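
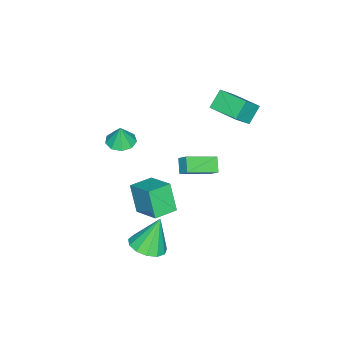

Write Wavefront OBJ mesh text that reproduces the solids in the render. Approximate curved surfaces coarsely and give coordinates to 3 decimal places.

v 1.591 -0.679 3.231
v 2.125 -1.314 3.192
v 1.749 -0.621 4.429
v 2.403 -0.822 3.131
v 2.301 -0.264 3.117
v 1.867 0.1 3.157
v 1.304 0.099 3.23
v 0.875 -0.266 3.305
v 0.782 -0.825 3.344
v 1.067 -1.315 3.331
v 1.598 -1.508 3.271
v -4.241 1.708 -2.304
v -4.011 2.275 -1.728
v -3.567 2.104 -2.96
v -3.338 2.67 -2.384
v -2.862 0.47 -1.636
v -2.633 1.036 -1.06
v -2.189 0.865 -2.292
v -1.959 1.432 -1.716
v -4.446 2.991 3.661
v -3.485 2.62 4.682
v -3.902 4.745 3.789
v -2.942 4.373 4.809
v -3.578 2.787 2.771
v -2.618 2.415 3.791
v -3.035 4.54 2.898
v -2.074 4.169 3.919
v -0.374 0.448 -3.534
v -0.839 -0.173 -1.888
v 0.406 1.964 -2.742
v -0.06 1.343 -1.096
v 0.84 -0.223 -3.444
v 0.374 -0.844 -1.798
v 1.619 1.293 -2.652
v 1.154 0.672 -1.006
v 3.013 1.517 -3.665
v 4.019 1.367 -3.3
v 2.367 1.963 -1.695
v 3.976 1.956 -3.448
v 3.627 2.405 -3.664
v 3.084 2.573 -3.881
v 2.518 2.405 -4.028
v 2.109 1.955 -4.061
v 1.988 1.366 -3.967
v 2.192 0.825 -3.778
v 2.656 0.504 -3.552
v 3.235 0.504 -3.362
v 3.743 0.826 -3.268
f 2 1 4
f 2 4 3
f 4 1 5
f 4 5 3
f 5 1 6
f 5 6 3
f 6 1 7
f 6 7 3
f 7 1 8
f 7 8 3
f 8 1 9
f 8 9 3
f 9 1 10
f 9 10 3
f 10 1 11
f 10 11 3
f 11 1 2
f 11 2 3
f 13 15 12
f 16 13 12
f 12 15 14
f 14 16 12
f 13 19 15
f 17 13 16
f 17 19 13
f 15 19 14
f 18 16 14
f 14 19 18
f 18 17 16
f 19 17 18
f 21 23 20
f 24 21 20
f 20 23 22
f 22 24 20
f 21 27 23
f 25 21 24
f 25 27 21
f 23 27 22
f 26 24 22
f 22 27 26
f 26 25 24
f 27 25 26
f 29 31 28
f 32 29 28
f 28 31 30
f 30 32 28
f 29 35 31
f 33 29 32
f 33 35 29
f 31 35 30
f 34 32 30
f 30 35 34
f 34 33 32
f 35 33 34
f 37 36 39
f 37 39 38
f 39 36 40
f 39 40 38
f 40 36 41
f 40 41 38
f 41 36 42
f 41 42 38
f 42 36 43
f 42 43 38
f 43 36 44
f 43 44 38
f 44 36 45
f 44 45 38
f 45 36 46
f 45 46 38
f 46 36 47
f 46 47 38
f 47 36 48
f 47 48 38
f 48 36 37
f 48 37 38



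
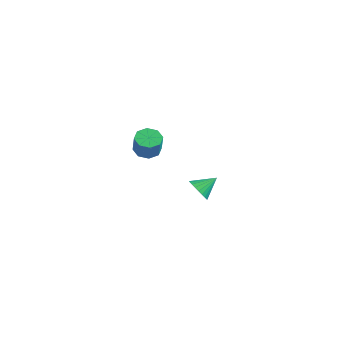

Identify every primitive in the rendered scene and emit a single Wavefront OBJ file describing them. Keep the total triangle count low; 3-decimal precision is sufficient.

v 1.567 2.689 -3.988
v 1.972 2.18 -3.489
v 2.093 3.771 -3.312
v 2.186 2.222 -3.723
v 2.306 2.335 -3.997
v 2.313 2.502 -4.27
v 2.207 2.697 -4.5
v 2.003 2.891 -4.652
v 1.733 3.055 -4.703
v 1.437 3.162 -4.645
v 1.161 3.198 -4.487
v 0.947 3.156 -4.253
v 0.827 3.043 -3.978
v 0.82 2.876 -3.706
v 0.926 2.681 -3.476
v 1.13 2.487 -3.324
v 1.401 2.323 -3.273
v 1.696 2.216 -3.331
v 1.894 -2.393 3.197
v 2.656 -2.383 3.031
v 2.908 -2.577 4.178
v 2.146 -2.587 4.343
v 2.445 -1.842 3.168
v 2.697 -2.036 4.315
v 1.911 -1.624 3.323
v 2.163 -1.817 4.469
v 1.367 -1.856 3.403
v 1.619 -2.05 4.55
v 1.132 -2.403 3.362
v 1.384 -2.597 4.509
v 1.343 -2.944 3.225
v 1.595 -3.138 4.372
v 1.877 -3.163 3.071
v 2.129 -3.356 4.217
v 2.421 -2.93 2.99
v 2.673 -3.124 4.137
f 2 1 4
f 2 4 3
f 4 1 5
f 4 5 3
f 5 1 6
f 5 6 3
f 6 1 7
f 6 7 3
f 7 1 8
f 7 8 3
f 8 1 9
f 8 9 3
f 9 1 10
f 9 10 3
f 10 1 11
f 10 11 3
f 11 1 12
f 11 12 3
f 12 1 13
f 12 13 3
f 13 1 14
f 13 14 3
f 14 1 15
f 14 15 3
f 15 1 16
f 15 16 3
f 16 1 17
f 16 17 3
f 17 1 18
f 17 18 3
f 18 1 2
f 18 2 3
f 20 19 23
f 20 23 21
f 21 23 24
f 21 24 22
f 23 19 25
f 23 25 24
f 24 25 26
f 24 26 22
f 25 19 27
f 25 27 26
f 26 27 28
f 26 28 22
f 27 19 29
f 27 29 28
f 28 29 30
f 28 30 22
f 29 19 31
f 29 31 30
f 30 31 32
f 30 32 22
f 31 19 33
f 31 33 32
f 32 33 34
f 32 34 22
f 33 19 35
f 33 35 34
f 34 35 36
f 34 36 22
f 35 19 20
f 35 20 36
f 36 20 21
f 36 21 22



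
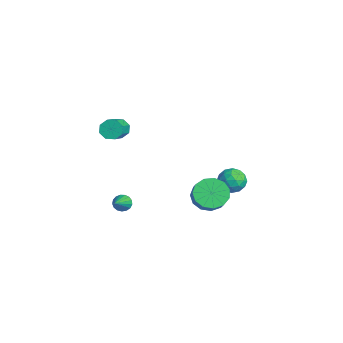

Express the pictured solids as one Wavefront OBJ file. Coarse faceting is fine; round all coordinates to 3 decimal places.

v 1.882 -3.543 -0.08
v 2.167 -3.669 -0.533
v 3.138 -4.377 0.94
v 2.264 -3.435 -0.461
v 2.273 -3.226 -0.302
v 2.193 -3.089 -0.091
v 2.042 -3.057 0.122
v 1.854 -3.135 0.288
v 1.672 -3.308 0.371
v 1.539 -3.534 0.35
v 1.485 -3.762 0.23
v 1.521 -3.94 0.04
v 1.64 -4.027 -0.178
v 1.815 -4.003 -0.374
v 2.005 -3.874 -0.502
v -2.85 -2.183 2.647
v -2.433 -2.099 2.103
v -0.833 -3.014 3.19
v -1.25 -3.097 3.733
v -2.421 -1.686 2.433
v -0.821 -2.601 3.519
v -2.66 -1.564 2.887
v -1.06 -2.479 3.974
v -3.011 -1.805 3.201
v -1.41 -2.719 4.288
v -3.267 -2.266 3.19
v -1.667 -3.181 4.277
v -3.279 -2.679 2.861
v -1.679 -3.594 3.947
v -3.04 -2.801 2.406
v -1.44 -3.716 3.493
v -2.69 -2.561 2.092
v -1.089 -3.475 3.179
v -0.036 2.151 -2.147
v 0.67 2.023 -2.914
v 1.583 1.821 -2.039
v 0.876 1.949 -1.273
v 0.67 2.6 -2.781
v 1.583 2.398 -1.906
v 0.446 3.034 -2.447
v 1.359 2.832 -1.573
v 0.069 3.187 -2.018
v 0.982 2.986 -1.144
v -0.342 3.012 -1.63
v 0.571 2.811 -0.756
v -0.655 2.563 -1.406
v 0.257 2.362 -0.532
v -0.773 1.983 -1.418
v 0.14 1.782 -0.543
v -0.656 1.457 -1.661
v 0.256 1.255 -0.786
v -0.343 1.15 -2.058
v 0.57 0.949 -1.183
v 0.068 1.162 -2.484
v 0.98 0.96 -1.609
v 0.446 1.487 -2.803
v 1.358 1.285 -1.928
v -1.646 4.734 -2.119
v -0.832 4.646 -2.503
v -1.568 3.354 -1.637
v -0.754 3.266 -2.021
v -0.86 3.807 -1.304
v -0.908 4.659 -1.602
v -1.492 3.341 -2.538
v -1.54 4.193 -2.836
v -0.737 3.784 -2.762
v -0.346 4.073 -1.999
v -2.054 3.927 -2.141
v -1.663 4.216 -1.378
v -1.245 4.811 -2.353
v -1.155 3.189 -1.787
v -1.217 3.507 -1.365
v -0.738 3.455 -1.591
v -1.29 4.819 -1.824
v -0.812 4.767 -2.049
v -0.828 4.274 -1.344
v -1.588 3.233 -2.091
v -1.11 3.181 -2.316
v -1.662 4.545 -2.549
v -1.183 4.493 -2.775
v -1.572 3.726 -2.796
v -0.711 4.253 -2.731
v -0.666 3.442 -2.448
v -1.099 3.486 -2.752
v -1.127 3.987 -2.927
v -0.482 4.422 -2.282
v -0.436 3.611 -1.999
v -0.498 3.929 -1.578
v -0.526 4.43 -1.753
v -0.426 3.916 -2.435
v -1.964 4.389 -2.141
v -1.918 3.578 -1.858
v -1.874 3.57 -2.387
v -1.902 4.071 -2.562
v -1.734 4.558 -1.692
v -1.689 3.747 -1.409
v -1.273 4.013 -1.213
v -1.301 4.514 -1.388
v -1.974 4.084 -1.705
f 2 1 4
f 2 4 3
f 4 1 5
f 4 5 3
f 5 1 6
f 5 6 3
f 6 1 7
f 6 7 3
f 7 1 8
f 7 8 3
f 8 1 9
f 8 9 3
f 9 1 10
f 9 10 3
f 10 1 11
f 10 11 3
f 11 1 12
f 11 12 3
f 12 1 13
f 12 13 3
f 13 1 14
f 13 14 3
f 14 1 15
f 14 15 3
f 15 1 2
f 15 2 3
f 17 16 20
f 17 20 18
f 18 20 21
f 18 21 19
f 20 16 22
f 20 22 21
f 21 22 23
f 21 23 19
f 22 16 24
f 22 24 23
f 23 24 25
f 23 25 19
f 24 16 26
f 24 26 25
f 25 26 27
f 25 27 19
f 26 16 28
f 26 28 27
f 27 28 29
f 27 29 19
f 28 16 30
f 28 30 29
f 29 30 31
f 29 31 19
f 30 16 32
f 30 32 31
f 31 32 33
f 31 33 19
f 32 16 17
f 32 17 33
f 33 17 18
f 33 18 19
f 35 34 38
f 35 38 36
f 36 38 39
f 36 39 37
f 38 34 40
f 38 40 39
f 39 40 41
f 39 41 37
f 40 34 42
f 40 42 41
f 41 42 43
f 41 43 37
f 42 34 44
f 42 44 43
f 43 44 45
f 43 45 37
f 44 34 46
f 44 46 45
f 45 46 47
f 45 47 37
f 46 34 48
f 46 48 47
f 47 48 49
f 47 49 37
f 48 34 50
f 48 50 49
f 49 50 51
f 49 51 37
f 50 34 52
f 50 52 51
f 51 52 53
f 51 53 37
f 52 34 54
f 52 54 53
f 53 54 55
f 53 55 37
f 54 34 56
f 54 56 55
f 55 56 57
f 55 57 37
f 56 34 35
f 56 35 57
f 57 35 36
f 57 36 37
f 58 95 74
f 95 69 98
f 74 98 63
f 95 98 74
f 58 74 70
f 74 63 75
f 70 75 59
f 74 75 70
f 58 70 79
f 70 59 80
f 79 80 65
f 70 80 79
f 58 79 91
f 79 65 94
f 91 94 68
f 79 94 91
f 58 91 95
f 91 68 99
f 95 99 69
f 91 99 95
f 59 75 86
f 75 63 89
f 86 89 67
f 75 89 86
f 63 98 76
f 98 69 97
f 76 97 62
f 98 97 76
f 69 99 96
f 99 68 92
f 96 92 60
f 99 92 96
f 68 94 93
f 94 65 81
f 93 81 64
f 94 81 93
f 65 80 85
f 80 59 82
f 85 82 66
f 80 82 85
f 61 87 73
f 87 67 88
f 73 88 62
f 87 88 73
f 61 73 71
f 73 62 72
f 71 72 60
f 73 72 71
f 61 71 78
f 71 60 77
f 78 77 64
f 71 77 78
f 61 78 83
f 78 64 84
f 83 84 66
f 78 84 83
f 61 83 87
f 83 66 90
f 87 90 67
f 83 90 87
f 62 88 76
f 88 67 89
f 76 89 63
f 88 89 76
f 60 72 96
f 72 62 97
f 96 97 69
f 72 97 96
f 64 77 93
f 77 60 92
f 93 92 68
f 77 92 93
f 66 84 85
f 84 64 81
f 85 81 65
f 84 81 85
f 67 90 86
f 90 66 82
f 86 82 59
f 90 82 86



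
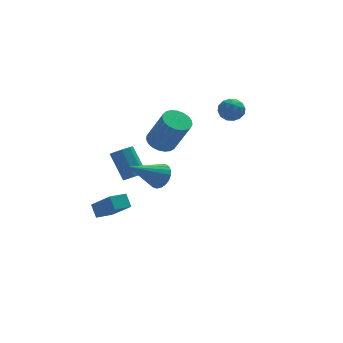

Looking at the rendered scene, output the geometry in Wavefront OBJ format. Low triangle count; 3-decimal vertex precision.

v 2.97 1.33 1.503
v 3.361 1.866 1.821
v 3.979 0.774 1.199
v 4.37 1.31 1.517
v 3.972 0.849 1.931
v 3.349 1.193 2.119
v 3.991 1.447 0.901
v 3.368 1.791 1.089
v 3.993 1.938 1.45
v 3.98 1.569 2.086
v 3.36 1.071 0.934
v 3.347 0.702 1.57
v 3.077 1.647 1.689
v 4.263 0.993 1.331
v 4.029 0.722 1.574
v 4.259 1.037 1.762
v 3.07 1.251 1.863
v 3.3 1.566 2.051
v 3.659 0.968 2.115
v 4.04 1.074 0.969
v 4.27 1.389 1.157
v 3.081 1.603 1.258
v 3.311 1.918 1.446
v 3.681 1.672 0.905
v 3.678 2.004 1.658
v 4.271 1.678 1.479
v 4.049 1.758 1.117
v 3.682 1.96 1.227
v 3.671 1.787 2.032
v 4.264 1.46 1.853
v 4.03 1.189 2.096
v 3.664 1.391 2.206
v 4.042 1.83 1.813
v 3.076 1.18 1.167
v 3.669 0.853 0.988
v 3.676 1.249 0.814
v 3.31 1.451 0.924
v 3.069 0.962 1.541
v 3.662 0.636 1.362
v 3.658 0.68 1.793
v 3.291 0.882 1.903
v 3.298 0.81 1.207
v -0.213 -0.244 0.614
v 0.519 -0.058 0.417
v 1.184 -0.75 2.228
v 0.453 -0.936 2.426
v 0.416 0.215 0.559
v 1.081 -0.477 2.37
v 0.204 0.408 0.71
v 0.869 -0.283 2.522
v -0.079 0.489 0.845
v 0.586 -0.203 2.657
v -0.386 0.443 0.94
v 0.279 -0.249 2.752
v -0.663 0.278 0.979
v 0.002 -0.414 2.79
v -0.862 0.023 0.954
v -0.197 -0.669 2.766
v -0.948 -0.278 0.871
v -0.283 -0.97 2.683
v -0.908 -0.574 0.744
v -0.242 -1.265 2.555
v -0.747 -0.812 0.594
v -0.082 -1.504 2.405
v -0.494 -0.952 0.447
v 0.172 -1.644 2.259
v -0.192 -0.97 0.33
v 0.473 -1.662 2.141
v 0.106 -0.862 0.261
v 0.771 -1.554 2.073
v 0.349 -0.648 0.254
v 1.015 -1.339 2.066
v 0.495 -0.363 0.309
v 1.16 -1.055 2.121
v -3.578 -0.94 -3.951
v -3.72 -0.391 -3.359
v -2.712 -0.52 -4.134
v -2.853 0.029 -3.542
v -2.827 -1.989 -2.798
v -2.968 -1.44 -2.206
v -1.96 -1.569 -2.981
v -2.102 -1.02 -2.389
v -1.95 -2.554 -0.224
v -1.503 -2.184 -0.335
v -1.964 -1.237 0.974
v -2.41 -1.606 1.084
v -1.881 -2.068 -0.552
v -2.342 -1.12 0.757
v -2.3 -2.236 -0.577
v -2.76 -1.289 0.731
v -2.513 -2.59 -0.396
v -2.973 -1.643 0.913
v -2.396 -2.923 -0.114
v -2.857 -1.976 1.195
v -2.018 -3.04 0.103
v -2.479 -2.092 1.412
v -1.6 -2.871 0.129
v -2.06 -1.924 1.437
v -1.387 -2.517 -0.053
v -1.847 -1.57 1.256
v -0.961 -3.729 0.386
v -0.538 -3.712 0.992
v -2.559 -4.191 1.514
v -0.635 -3.421 0.974
v -0.788 -3.183 0.854
v -0.972 -3.039 0.653
v -1.153 -3.015 0.406
v -1.302 -3.114 0.155
v -1.391 -3.32 -0.056
v -1.406 -3.596 -0.19
v -1.344 -3.895 -0.225
v -1.216 -4.166 -0.154
v -1.044 -4.361 0.01
v -0.857 -4.447 0.239
v -0.689 -4.409 0.494
v -0.567 -4.253 0.729
v -0.514 -4.007 0.906
f 1 38 17
f 38 12 41
f 17 41 6
f 38 41 17
f 1 17 13
f 17 6 18
f 13 18 2
f 17 18 13
f 1 13 22
f 13 2 23
f 22 23 8
f 13 23 22
f 1 22 34
f 22 8 37
f 34 37 11
f 22 37 34
f 1 34 38
f 34 11 42
f 38 42 12
f 34 42 38
f 2 18 29
f 18 6 32
f 29 32 10
f 18 32 29
f 6 41 19
f 41 12 40
f 19 40 5
f 41 40 19
f 12 42 39
f 42 11 35
f 39 35 3
f 42 35 39
f 11 37 36
f 37 8 24
f 36 24 7
f 37 24 36
f 8 23 28
f 23 2 25
f 28 25 9
f 23 25 28
f 4 30 16
f 30 10 31
f 16 31 5
f 30 31 16
f 4 16 14
f 16 5 15
f 14 15 3
f 16 15 14
f 4 14 21
f 14 3 20
f 21 20 7
f 14 20 21
f 4 21 26
f 21 7 27
f 26 27 9
f 21 27 26
f 4 26 30
f 26 9 33
f 30 33 10
f 26 33 30
f 5 31 19
f 31 10 32
f 19 32 6
f 31 32 19
f 3 15 39
f 15 5 40
f 39 40 12
f 15 40 39
f 7 20 36
f 20 3 35
f 36 35 11
f 20 35 36
f 9 27 28
f 27 7 24
f 28 24 8
f 27 24 28
f 10 33 29
f 33 9 25
f 29 25 2
f 33 25 29
f 44 43 47
f 44 47 45
f 45 47 48
f 45 48 46
f 47 43 49
f 47 49 48
f 48 49 50
f 48 50 46
f 49 43 51
f 49 51 50
f 50 51 52
f 50 52 46
f 51 43 53
f 51 53 52
f 52 53 54
f 52 54 46
f 53 43 55
f 53 55 54
f 54 55 56
f 54 56 46
f 55 43 57
f 55 57 56
f 56 57 58
f 56 58 46
f 57 43 59
f 57 59 58
f 58 59 60
f 58 60 46
f 59 43 61
f 59 61 60
f 60 61 62
f 60 62 46
f 61 43 63
f 61 63 62
f 62 63 64
f 62 64 46
f 63 43 65
f 63 65 64
f 64 65 66
f 64 66 46
f 65 43 67
f 65 67 66
f 66 67 68
f 66 68 46
f 67 43 69
f 67 69 68
f 68 69 70
f 68 70 46
f 69 43 71
f 69 71 70
f 70 71 72
f 70 72 46
f 71 43 73
f 71 73 72
f 72 73 74
f 72 74 46
f 73 43 44
f 73 44 74
f 74 44 45
f 74 45 46
f 76 78 75
f 79 76 75
f 75 78 77
f 77 79 75
f 76 82 78
f 80 76 79
f 80 82 76
f 78 82 77
f 81 79 77
f 77 82 81
f 81 80 79
f 82 80 81
f 84 83 87
f 84 87 85
f 85 87 88
f 85 88 86
f 87 83 89
f 87 89 88
f 88 89 90
f 88 90 86
f 89 83 91
f 89 91 90
f 90 91 92
f 90 92 86
f 91 83 93
f 91 93 92
f 92 93 94
f 92 94 86
f 93 83 95
f 93 95 94
f 94 95 96
f 94 96 86
f 95 83 97
f 95 97 96
f 96 97 98
f 96 98 86
f 97 83 99
f 97 99 98
f 98 99 100
f 98 100 86
f 99 83 84
f 99 84 100
f 100 84 85
f 100 85 86
f 102 101 104
f 102 104 103
f 104 101 105
f 104 105 103
f 105 101 106
f 105 106 103
f 106 101 107
f 106 107 103
f 107 101 108
f 107 108 103
f 108 101 109
f 108 109 103
f 109 101 110
f 109 110 103
f 110 101 111
f 110 111 103
f 111 101 112
f 111 112 103
f 112 101 113
f 112 113 103
f 113 101 114
f 113 114 103
f 114 101 115
f 114 115 103
f 115 101 116
f 115 116 103
f 116 101 117
f 116 117 103
f 117 101 102
f 117 102 103



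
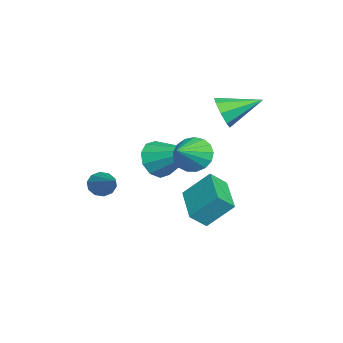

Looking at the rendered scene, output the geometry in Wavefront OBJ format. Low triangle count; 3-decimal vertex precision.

v -0.804 1.06 1.41
v -0.579 1.341 0.833
v -1.036 2.4 1.97
v -1.092 1.255 0.826
v -1.436 1.055 1.161
v -1.41 0.858 1.642
v -1.029 0.78 1.987
v -0.515 0.866 1.994
v -0.171 1.066 1.659
v -0.197 1.263 1.178
v 1.734 0.337 0.603
v 2.16 0.778 0.226
v 2.746 -0.097 1.237
v 2.069 0.966 0.5
v 1.901 1.01 0.798
v 1.695 0.9 1.051
v 1.498 0.66 1.202
v 1.355 0.347 1.215
v 1.299 0.032 1.089
v 1.343 -0.214 0.851
v 1.476 -0.333 0.556
v 1.668 -0.299 0.273
v 1.876 -0.119 0.065
v 2.051 0.165 -0.02
v 2.154 0.489 0.038
v -1.228 -0.304 -2.679
v -1.251 0.637 -1.711
v -1.492 0.249 -3.223
v -1.515 1.19 -2.255
v 0.315 0.09 -3.025
v 0.292 1.031 -2.057
v 0.051 0.643 -3.569
v 0.028 1.584 -2.601
v 1.315 -2.695 -1.112
v 1.625 -2.888 -1.468
v 2.745 -2.025 -0.228
v 1.544 -2.596 -1.557
v 1.375 -2.343 -1.476
v 1.183 -2.224 -1.256
v 1.042 -2.285 -0.981
v 1.005 -2.503 -0.756
v 1.086 -2.794 -0.667
v 1.255 -3.047 -0.748
v 1.447 -3.166 -0.968
v 1.588 -3.105 -1.243
v -1.852 -1.22 -1.401
v -1.141 -1.406 -1.764
v -0.968 0.32 -0.459
v -1.389 -1.081 -2.063
v -1.814 -0.809 -2.109
v -2.254 -0.694 -1.885
v -2.54 -0.78 -1.475
v -2.563 -1.034 -1.037
v -2.315 -1.359 -0.738
v -1.89 -1.631 -0.692
v -1.45 -1.746 -0.917
v -1.164 -1.66 -1.326
f 2 1 4
f 2 4 3
f 4 1 5
f 4 5 3
f 5 1 6
f 5 6 3
f 6 1 7
f 6 7 3
f 7 1 8
f 7 8 3
f 8 1 9
f 8 9 3
f 9 1 10
f 9 10 3
f 10 1 2
f 10 2 3
f 12 11 14
f 12 14 13
f 14 11 15
f 14 15 13
f 15 11 16
f 15 16 13
f 16 11 17
f 16 17 13
f 17 11 18
f 17 18 13
f 18 11 19
f 18 19 13
f 19 11 20
f 19 20 13
f 20 11 21
f 20 21 13
f 21 11 22
f 21 22 13
f 22 11 23
f 22 23 13
f 23 11 24
f 23 24 13
f 24 11 25
f 24 25 13
f 25 11 12
f 25 12 13
f 27 29 26
f 30 27 26
f 26 29 28
f 28 30 26
f 27 33 29
f 31 27 30
f 31 33 27
f 29 33 28
f 32 30 28
f 28 33 32
f 32 31 30
f 33 31 32
f 35 34 37
f 35 37 36
f 37 34 38
f 37 38 36
f 38 34 39
f 38 39 36
f 39 34 40
f 39 40 36
f 40 34 41
f 40 41 36
f 41 34 42
f 41 42 36
f 42 34 43
f 42 43 36
f 43 34 44
f 43 44 36
f 44 34 45
f 44 45 36
f 45 34 35
f 45 35 36
f 47 46 49
f 47 49 48
f 49 46 50
f 49 50 48
f 50 46 51
f 50 51 48
f 51 46 52
f 51 52 48
f 52 46 53
f 52 53 48
f 53 46 54
f 53 54 48
f 54 46 55
f 54 55 48
f 55 46 56
f 55 56 48
f 56 46 57
f 56 57 48
f 57 46 47
f 57 47 48



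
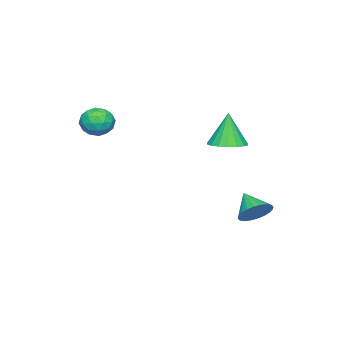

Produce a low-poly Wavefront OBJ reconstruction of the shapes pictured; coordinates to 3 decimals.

v 0.354 -0.322 3.433
v 0.86 -0.2 2.869
v 0.38 -1.54 3.191
v 0.886 -1.418 2.627
v 1.095 -1.316 3.359
v 1.079 -0.564 3.508
v 0.161 -1.176 2.552
v 0.145 -0.424 2.701
v 0.74 -0.727 2.324
v 1.318 -0.814 2.823
v -0.078 -0.926 3.237
v 0.5 -1.013 3.736
v 0.605 -0.154 3.172
v 0.635 -1.586 2.888
v 0.758 -1.526 3.318
v 1.055 -1.454 2.986
v 0.734 -0.368 3.548
v 1.031 -0.296 3.216
v 1.169 -0.952 3.504
v 0.209 -1.444 2.844
v 0.506 -1.372 2.512
v 0.185 -0.286 3.074
v 0.482 -0.214 2.742
v 0.071 -0.788 2.556
v 0.832 -0.392 2.52
v 0.847 -1.108 2.378
v 0.421 -0.966 2.334
v 0.412 -0.524 2.422
v 1.171 -0.443 2.813
v 1.186 -1.159 2.671
v 1.309 -1.099 3.101
v 1.3 -0.657 3.189
v 1.101 -0.753 2.493
v 0.054 -0.581 3.389
v 0.069 -1.297 3.247
v -0.06 -1.083 2.871
v -0.069 -0.641 2.959
v 0.393 -0.632 3.682
v 0.408 -1.348 3.54
v 0.828 -1.216 3.638
v 0.819 -0.774 3.726
v 0.139 -0.987 3.567
v -2.641 3.226 1.506
v -2.167 3.905 1.65
v -2.939 3.094 3.114
v -2.507 4.05 1.599
v -2.874 4.033 1.529
v -3.195 3.855 1.455
v -3.406 3.554 1.391
v -3.465 3.187 1.35
v -3.361 2.828 1.34
v -3.115 2.548 1.363
v -2.774 2.402 1.414
v -2.408 2.42 1.483
v -2.087 2.597 1.557
v -1.876 2.899 1.621
v -1.817 3.266 1.663
v -1.92 3.625 1.673
v -3.212 4.241 -2.348
v -2.557 3.8 -2.375
v -3.748 3.399 -1.612
v -2.5 3.978 -2.13
v -2.551 4.196 -1.919
v -2.703 4.421 -1.772
v -2.932 4.618 -1.714
v -3.204 4.758 -1.752
v -3.477 4.819 -1.881
v -3.71 4.792 -2.081
v -3.867 4.681 -2.322
v -3.925 4.503 -2.567
v -3.874 4.285 -2.778
v -3.722 4.06 -2.925
v -3.492 3.863 -2.983
v -3.22 3.723 -2.945
v -2.947 3.662 -2.816
v -2.714 3.689 -2.616
f 1 38 17
f 38 12 41
f 17 41 6
f 38 41 17
f 1 17 13
f 17 6 18
f 13 18 2
f 17 18 13
f 1 13 22
f 13 2 23
f 22 23 8
f 13 23 22
f 1 22 34
f 22 8 37
f 34 37 11
f 22 37 34
f 1 34 38
f 34 11 42
f 38 42 12
f 34 42 38
f 2 18 29
f 18 6 32
f 29 32 10
f 18 32 29
f 6 41 19
f 41 12 40
f 19 40 5
f 41 40 19
f 12 42 39
f 42 11 35
f 39 35 3
f 42 35 39
f 11 37 36
f 37 8 24
f 36 24 7
f 37 24 36
f 8 23 28
f 23 2 25
f 28 25 9
f 23 25 28
f 4 30 16
f 30 10 31
f 16 31 5
f 30 31 16
f 4 16 14
f 16 5 15
f 14 15 3
f 16 15 14
f 4 14 21
f 14 3 20
f 21 20 7
f 14 20 21
f 4 21 26
f 21 7 27
f 26 27 9
f 21 27 26
f 4 26 30
f 26 9 33
f 30 33 10
f 26 33 30
f 5 31 19
f 31 10 32
f 19 32 6
f 31 32 19
f 3 15 39
f 15 5 40
f 39 40 12
f 15 40 39
f 7 20 36
f 20 3 35
f 36 35 11
f 20 35 36
f 9 27 28
f 27 7 24
f 28 24 8
f 27 24 28
f 10 33 29
f 33 9 25
f 29 25 2
f 33 25 29
f 44 43 46
f 44 46 45
f 46 43 47
f 46 47 45
f 47 43 48
f 47 48 45
f 48 43 49
f 48 49 45
f 49 43 50
f 49 50 45
f 50 43 51
f 50 51 45
f 51 43 52
f 51 52 45
f 52 43 53
f 52 53 45
f 53 43 54
f 53 54 45
f 54 43 55
f 54 55 45
f 55 43 56
f 55 56 45
f 56 43 57
f 56 57 45
f 57 43 58
f 57 58 45
f 58 43 44
f 58 44 45
f 60 59 62
f 60 62 61
f 62 59 63
f 62 63 61
f 63 59 64
f 63 64 61
f 64 59 65
f 64 65 61
f 65 59 66
f 65 66 61
f 66 59 67
f 66 67 61
f 67 59 68
f 67 68 61
f 68 59 69
f 68 69 61
f 69 59 70
f 69 70 61
f 70 59 71
f 70 71 61
f 71 59 72
f 71 72 61
f 72 59 73
f 72 73 61
f 73 59 74
f 73 74 61
f 74 59 75
f 74 75 61
f 75 59 76
f 75 76 61
f 76 59 60
f 76 60 61



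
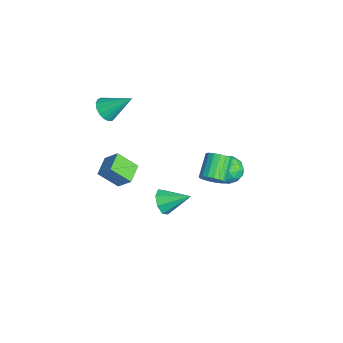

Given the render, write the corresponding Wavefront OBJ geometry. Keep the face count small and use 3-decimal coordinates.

v -0.953 3.822 -0.824
v -0.037 3.882 -1.245
v -0.743 2.218 -0.595
v 0.173 2.278 -1.016
v 0.002 2.702 -0.116
v -0.127 3.693 -0.257
v -0.653 2.407 -1.583
v -0.782 3.398 -1.724
v 0.148 3.007 -1.714
v 0.553 3.189 -0.807
v -1.333 2.911 -1.033
v -0.928 3.093 -0.126
v -0.513 3.992 -1.055
v -0.267 2.108 -0.785
v -0.367 2.357 -0.256
v 0.171 2.392 -0.504
v -0.566 3.882 -0.474
v -0.028 3.917 -0.722
v -0.005 3.224 -0.058
v -0.752 2.183 -1.118
v -0.214 2.218 -1.366
v -0.951 3.708 -1.336
v -0.413 3.743 -1.584
v -0.775 2.876 -1.782
v 0.134 3.513 -1.578
v 0.257 2.571 -1.443
v -0.228 2.647 -1.776
v -0.304 3.229 -1.859
v 0.372 3.621 -1.045
v 0.495 2.678 -0.91
v 0.395 2.928 -0.381
v 0.319 3.51 -0.464
v 0.481 3.107 -1.32
v -1.275 3.422 -0.93
v -1.152 2.479 -0.795
v -1.099 2.59 -1.376
v -1.175 3.172 -1.459
v -1.037 3.529 -0.397
v -0.914 2.587 -0.262
v -0.476 2.871 0.019
v -0.552 3.453 -0.064
v -1.261 2.993 -0.52
v -4.199 -3.321 2.464
v -3.386 -3.599 2.427
v -3.641 -1.859 3.756
v -3.409 -3.322 2.123
v -3.614 -3.045 1.898
v -3.952 -2.831 1.802
v -4.347 -2.729 1.858
v -4.708 -2.764 2.052
v -4.953 -2.926 2.341
v -5.024 -3.178 2.658
v -4.907 -3.464 2.931
v -4.628 -3.716 3.096
v -4.25 -3.879 3.117
v -3.861 -3.913 2.988
v -3.549 -3.812 2.739
v 4.023 1.08 3.092
v 4.296 0.765 3.715
v 3.131 1.404 4.551
v 2.857 1.72 3.928
v 4.452 1.06 3.706
v 3.287 1.699 4.542
v 4.523 1.359 3.576
v 3.358 1.998 4.412
v 4.495 1.603 3.35
v 3.329 2.242 4.186
v 4.373 1.743 3.073
v 3.208 2.383 3.909
v 4.181 1.753 2.8
v 3.016 2.392 3.636
v 3.959 1.628 2.584
v 2.794 2.268 3.42
v 3.749 1.396 2.469
v 2.584 2.035 3.305
v 3.593 1.101 2.478
v 2.428 1.74 3.314
v 3.522 0.802 2.608
v 2.357 1.441 3.444
v 3.551 0.558 2.834
v 2.385 1.197 3.67
v 3.672 0.417 3.111
v 2.507 1.057 3.947
v 3.864 0.408 3.384
v 2.699 1.047 4.22
v 4.086 0.532 3.6
v 2.921 1.172 4.436
v -3.263 -2.867 -4.23
v -3.66 -4.016 -3.144
v -4.415 -2.216 -3.963
v -4.812 -3.365 -2.877
v -2.668 -2.195 -3.303
v -3.065 -3.344 -2.217
v -3.82 -1.544 -3.036
v -4.217 -2.693 -1.95
v 0.727 -0.981 -2.001
v 1.374 -1.449 -1.607
v 1.313 0.521 -1.179
v 1.565 -1.194 -2.209
v 1.266 -0.815 -2.689
v 0.651 -0.533 -2.766
v 0.08 -0.513 -2.394
v -0.112 -0.768 -1.792
v 0.188 -1.147 -1.312
v 0.803 -1.429 -1.236
f 1 38 17
f 38 12 41
f 17 41 6
f 38 41 17
f 1 17 13
f 17 6 18
f 13 18 2
f 17 18 13
f 1 13 22
f 13 2 23
f 22 23 8
f 13 23 22
f 1 22 34
f 22 8 37
f 34 37 11
f 22 37 34
f 1 34 38
f 34 11 42
f 38 42 12
f 34 42 38
f 2 18 29
f 18 6 32
f 29 32 10
f 18 32 29
f 6 41 19
f 41 12 40
f 19 40 5
f 41 40 19
f 12 42 39
f 42 11 35
f 39 35 3
f 42 35 39
f 11 37 36
f 37 8 24
f 36 24 7
f 37 24 36
f 8 23 28
f 23 2 25
f 28 25 9
f 23 25 28
f 4 30 16
f 30 10 31
f 16 31 5
f 30 31 16
f 4 16 14
f 16 5 15
f 14 15 3
f 16 15 14
f 4 14 21
f 14 3 20
f 21 20 7
f 14 20 21
f 4 21 26
f 21 7 27
f 26 27 9
f 21 27 26
f 4 26 30
f 26 9 33
f 30 33 10
f 26 33 30
f 5 31 19
f 31 10 32
f 19 32 6
f 31 32 19
f 3 15 39
f 15 5 40
f 39 40 12
f 15 40 39
f 7 20 36
f 20 3 35
f 36 35 11
f 20 35 36
f 9 27 28
f 27 7 24
f 28 24 8
f 27 24 28
f 10 33 29
f 33 9 25
f 29 25 2
f 33 25 29
f 44 43 46
f 44 46 45
f 46 43 47
f 46 47 45
f 47 43 48
f 47 48 45
f 48 43 49
f 48 49 45
f 49 43 50
f 49 50 45
f 50 43 51
f 50 51 45
f 51 43 52
f 51 52 45
f 52 43 53
f 52 53 45
f 53 43 54
f 53 54 45
f 54 43 55
f 54 55 45
f 55 43 56
f 55 56 45
f 56 43 57
f 56 57 45
f 57 43 44
f 57 44 45
f 59 58 62
f 59 62 60
f 60 62 63
f 60 63 61
f 62 58 64
f 62 64 63
f 63 64 65
f 63 65 61
f 64 58 66
f 64 66 65
f 65 66 67
f 65 67 61
f 66 58 68
f 66 68 67
f 67 68 69
f 67 69 61
f 68 58 70
f 68 70 69
f 69 70 71
f 69 71 61
f 70 58 72
f 70 72 71
f 71 72 73
f 71 73 61
f 72 58 74
f 72 74 73
f 73 74 75
f 73 75 61
f 74 58 76
f 74 76 75
f 75 76 77
f 75 77 61
f 76 58 78
f 76 78 77
f 77 78 79
f 77 79 61
f 78 58 80
f 78 80 79
f 79 80 81
f 79 81 61
f 80 58 82
f 80 82 81
f 81 82 83
f 81 83 61
f 82 58 84
f 82 84 83
f 83 84 85
f 83 85 61
f 84 58 86
f 84 86 85
f 85 86 87
f 85 87 61
f 86 58 59
f 86 59 87
f 87 59 60
f 87 60 61
f 89 91 88
f 92 89 88
f 88 91 90
f 90 92 88
f 89 95 91
f 93 89 92
f 93 95 89
f 91 95 90
f 94 92 90
f 90 95 94
f 94 93 92
f 95 93 94
f 97 96 99
f 97 99 98
f 99 96 100
f 99 100 98
f 100 96 101
f 100 101 98
f 101 96 102
f 101 102 98
f 102 96 103
f 102 103 98
f 103 96 104
f 103 104 98
f 104 96 105
f 104 105 98
f 105 96 97
f 105 97 98



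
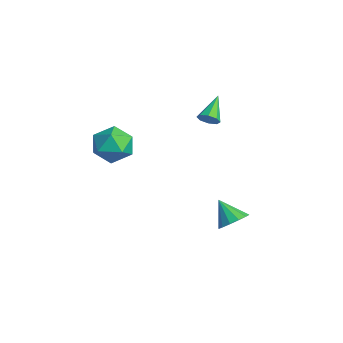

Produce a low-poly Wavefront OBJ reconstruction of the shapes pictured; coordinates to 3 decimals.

v -1.1 -3.057 0.429
v -0.651 -2.68 1.352
v 0.511 -3.26 -0.272
v 0.96 -2.883 0.651
v 0.463 -3.857 0.643
v -0.533 -3.731 1.076
v 0.393 -2.209 0.004
v -0.603 -2.083 0.437
v 0.272 -2.156 1.089
v 0.315 -3.175 1.484
v -0.455 -2.765 -0.404
v -0.412 -3.784 -0.009
v -1.988 2.428 -0.161
v -1.681 2.297 0.313
v -2.972 3.312 0.721
v -1.533 2.663 0.111
v -1.652 2.892 -0.251
v -1.967 2.849 -0.56
v -2.295 2.559 -0.635
v -2.443 2.193 -0.433
v -2.324 1.964 -0.072
v -2.009 2.007 0.237
v 4.02 1.24 -3.02
v 4.609 1.229 -2.494
v 3.14 0.86 -2.04
v 4.441 1.641 -2.485
v 4.139 1.926 -2.646
v 3.799 1.993 -2.926
v 3.529 1.82 -3.235
v 3.415 1.464 -3.476
v 3.493 1.036 -3.572
v 3.738 0.673 -3.493
v 4.073 0.49 -3.263
v 4.39 0.545 -2.956
v 4.591 0.821 -2.669
f 1 12 6
f 1 6 2
f 1 2 8
f 1 8 11
f 1 11 12
f 2 6 10
f 6 12 5
f 12 11 3
f 11 8 7
f 8 2 9
f 4 10 5
f 4 5 3
f 4 3 7
f 4 7 9
f 4 9 10
f 5 10 6
f 3 5 12
f 7 3 11
f 9 7 8
f 10 9 2
f 14 13 16
f 14 16 15
f 16 13 17
f 16 17 15
f 17 13 18
f 17 18 15
f 18 13 19
f 18 19 15
f 19 13 20
f 19 20 15
f 20 13 21
f 20 21 15
f 21 13 22
f 21 22 15
f 22 13 14
f 22 14 15
f 24 23 26
f 24 26 25
f 26 23 27
f 26 27 25
f 27 23 28
f 27 28 25
f 28 23 29
f 28 29 25
f 29 23 30
f 29 30 25
f 30 23 31
f 30 31 25
f 31 23 32
f 31 32 25
f 32 23 33
f 32 33 25
f 33 23 34
f 33 34 25
f 34 23 35
f 34 35 25
f 35 23 24
f 35 24 25



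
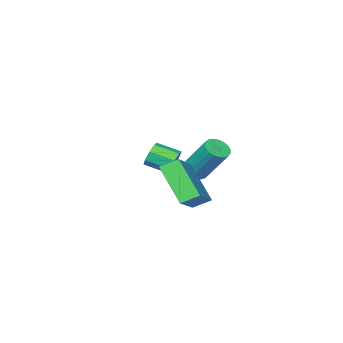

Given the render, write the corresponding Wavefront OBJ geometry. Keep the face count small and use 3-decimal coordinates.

v -0.563 1.059 -2.971
v -1.163 1.541 -2.566
v -0.487 2.426 -4.484
v -1.087 2.908 -4.078
v 0.947 2.092 -1.962
v 0.347 2.574 -1.556
v 1.023 3.459 -3.474
v 0.423 3.941 -3.069
v -2.923 -1.562 -3.853
v -2.53 -1.52 -4.369
v -1.904 -2.396 -3.963
v -2.297 -2.438 -3.447
v -2.378 -1.236 -3.99
v -1.752 -2.112 -3.584
v -2.545 -1.143 -3.531
v -1.919 -2.018 -3.125
v -2.933 -1.295 -3.26
v -2.308 -2.171 -2.855
v -3.316 -1.604 -3.337
v -2.69 -2.48 -2.931
v -3.468 -1.888 -3.716
v -2.842 -2.764 -3.31
v -3.301 -1.982 -4.175
v -2.675 -2.857 -3.769
v -2.912 -1.829 -4.445
v -2.287 -2.705 -4.04
v -2.572 0.144 -3.681
v -2.1 0.462 -3.872
v -2.276 1.674 -2.29
v -2.748 1.356 -2.099
v -2.291 0.58 -3.983
v -2.466 1.791 -2.401
v -2.529 0.622 -4.042
v -2.705 1.833 -2.46
v -2.775 0.581 -4.038
v -2.951 1.793 -2.456
v -2.986 0.465 -3.973
v -3.162 1.677 -2.391
v -3.126 0.294 -3.857
v -3.302 1.505 -2.275
v -3.169 0.097 -3.711
v -3.345 1.308 -2.129
v -3.11 -0.093 -3.559
v -3.286 1.119 -1.978
v -2.957 -0.241 -3.429
v -3.133 0.971 -1.847
v -2.738 -0.322 -3.342
v -2.914 0.889 -1.76
v -2.49 -0.323 -3.314
v -2.666 0.888 -1.732
v -2.256 -0.243 -3.349
v -2.432 0.968 -1.767
v -2.077 -0.096 -3.442
v -2.253 1.115 -1.86
v -1.984 0.092 -3.576
v -2.159 1.304 -1.994
v -1.992 0.29 -3.728
v -2.168 1.501 -2.146
f 2 4 1
f 5 2 1
f 1 4 3
f 3 5 1
f 2 8 4
f 6 2 5
f 6 8 2
f 4 8 3
f 7 5 3
f 3 8 7
f 7 6 5
f 8 6 7
f 10 9 13
f 10 13 11
f 11 13 14
f 11 14 12
f 13 9 15
f 13 15 14
f 14 15 16
f 14 16 12
f 15 9 17
f 15 17 16
f 16 17 18
f 16 18 12
f 17 9 19
f 17 19 18
f 18 19 20
f 18 20 12
f 19 9 21
f 19 21 20
f 20 21 22
f 20 22 12
f 21 9 23
f 21 23 22
f 22 23 24
f 22 24 12
f 23 9 25
f 23 25 24
f 24 25 26
f 24 26 12
f 25 9 10
f 25 10 26
f 26 10 11
f 26 11 12
f 28 27 31
f 28 31 29
f 29 31 32
f 29 32 30
f 31 27 33
f 31 33 32
f 32 33 34
f 32 34 30
f 33 27 35
f 33 35 34
f 34 35 36
f 34 36 30
f 35 27 37
f 35 37 36
f 36 37 38
f 36 38 30
f 37 27 39
f 37 39 38
f 38 39 40
f 38 40 30
f 39 27 41
f 39 41 40
f 40 41 42
f 40 42 30
f 41 27 43
f 41 43 42
f 42 43 44
f 42 44 30
f 43 27 45
f 43 45 44
f 44 45 46
f 44 46 30
f 45 27 47
f 45 47 46
f 46 47 48
f 46 48 30
f 47 27 49
f 47 49 48
f 48 49 50
f 48 50 30
f 49 27 51
f 49 51 50
f 50 51 52
f 50 52 30
f 51 27 53
f 51 53 52
f 52 53 54
f 52 54 30
f 53 27 55
f 53 55 54
f 54 55 56
f 54 56 30
f 55 27 57
f 55 57 56
f 56 57 58
f 56 58 30
f 57 27 28
f 57 28 58
f 58 28 29
f 58 29 30



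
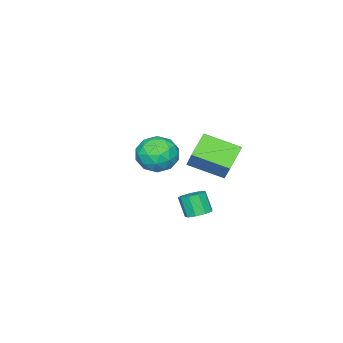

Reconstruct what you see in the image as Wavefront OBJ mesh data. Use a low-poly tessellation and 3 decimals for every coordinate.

v 4.039 3.616 -3.413
v 4.637 3.887 -3.2
v 4.498 3.356 -2.133
v 3.901 3.084 -2.347
v 4.281 4.181 -3.1
v 4.142 3.65 -2.033
v 3.812 4.21 -3.147
v 3.673 3.679 -2.08
v 3.45 3.961 -3.318
v 3.311 3.43 -2.251
v 3.363 3.55 -3.534
v 3.224 3.019 -2.467
v 3.593 3.17 -3.693
v 3.454 2.639 -2.626
v 4.032 2.998 -3.722
v 3.893 2.467 -2.655
v 4.474 3.116 -3.606
v 4.335 2.584 -2.539
v 4.713 3.467 -3.4
v 4.574 2.935 -2.333
v -1.13 -1.872 -4.201
v -0.165 -2.6 -4.478
v -1.975 -3.38 -3.182
v -1.01 -4.108 -3.459
v -0.864 -3.154 -2.68
v -0.341 -2.221 -3.31
v -1.799 -3.759 -4.35
v -1.276 -2.826 -4.98
v -0.578 -3.766 -4.57
v 0 -3.392 -3.538
v -2.14 -2.588 -4.122
v -1.562 -2.214 -3.09
v -0.573 -2.103 -4.429
v -1.567 -3.877 -3.231
v -1.481 -3.316 -2.773
v -0.913 -3.744 -2.936
v -0.677 -1.881 -3.743
v -0.109 -2.309 -3.905
v -0.52 -2.634 -2.848
v -2.031 -3.671 -3.755
v -1.463 -4.099 -3.917
v -1.227 -2.236 -4.724
v -0.659 -2.664 -4.887
v -1.62 -3.346 -4.812
v -0.248 -3.217 -4.646
v -0.745 -4.104 -4.047
v -1.209 -3.898 -4.571
v -0.902 -3.35 -4.941
v 0.091 -2.997 -4.039
v -0.406 -3.884 -3.44
v -0.32 -3.323 -2.982
v -0.013 -2.774 -3.353
v -0.152 -3.682 -4.093
v -1.734 -2.096 -4.22
v -2.231 -2.983 -3.621
v -2.127 -3.206 -4.307
v -1.82 -2.657 -4.678
v -1.395 -1.876 -3.613
v -1.892 -2.763 -3.014
v -1.238 -2.63 -2.719
v -0.931 -2.082 -3.089
v -1.988 -2.298 -3.567
v 0.046 2.154 -3.307
v 0.841 0.395 -2.589
v -1.245 1.923 -2.444
v -0.449 0.163 -1.726
v 0.769 3.017 -1.994
v 1.565 1.257 -1.276
v -0.521 2.785 -1.131
v 0.274 1.026 -0.413
f 2 1 5
f 2 5 3
f 3 5 6
f 3 6 4
f 5 1 7
f 5 7 6
f 6 7 8
f 6 8 4
f 7 1 9
f 7 9 8
f 8 9 10
f 8 10 4
f 9 1 11
f 9 11 10
f 10 11 12
f 10 12 4
f 11 1 13
f 11 13 12
f 12 13 14
f 12 14 4
f 13 1 15
f 13 15 14
f 14 15 16
f 14 16 4
f 15 1 17
f 15 17 16
f 16 17 18
f 16 18 4
f 17 1 19
f 17 19 18
f 18 19 20
f 18 20 4
f 19 1 2
f 19 2 20
f 20 2 3
f 20 3 4
f 21 58 37
f 58 32 61
f 37 61 26
f 58 61 37
f 21 37 33
f 37 26 38
f 33 38 22
f 37 38 33
f 21 33 42
f 33 22 43
f 42 43 28
f 33 43 42
f 21 42 54
f 42 28 57
f 54 57 31
f 42 57 54
f 21 54 58
f 54 31 62
f 58 62 32
f 54 62 58
f 22 38 49
f 38 26 52
f 49 52 30
f 38 52 49
f 26 61 39
f 61 32 60
f 39 60 25
f 61 60 39
f 32 62 59
f 62 31 55
f 59 55 23
f 62 55 59
f 31 57 56
f 57 28 44
f 56 44 27
f 57 44 56
f 28 43 48
f 43 22 45
f 48 45 29
f 43 45 48
f 24 50 36
f 50 30 51
f 36 51 25
f 50 51 36
f 24 36 34
f 36 25 35
f 34 35 23
f 36 35 34
f 24 34 41
f 34 23 40
f 41 40 27
f 34 40 41
f 24 41 46
f 41 27 47
f 46 47 29
f 41 47 46
f 24 46 50
f 46 29 53
f 50 53 30
f 46 53 50
f 25 51 39
f 51 30 52
f 39 52 26
f 51 52 39
f 23 35 59
f 35 25 60
f 59 60 32
f 35 60 59
f 27 40 56
f 40 23 55
f 56 55 31
f 40 55 56
f 29 47 48
f 47 27 44
f 48 44 28
f 47 44 48
f 30 53 49
f 53 29 45
f 49 45 22
f 53 45 49
f 64 66 63
f 67 64 63
f 63 66 65
f 65 67 63
f 64 70 66
f 68 64 67
f 68 70 64
f 66 70 65
f 69 67 65
f 65 70 69
f 69 68 67
f 70 68 69



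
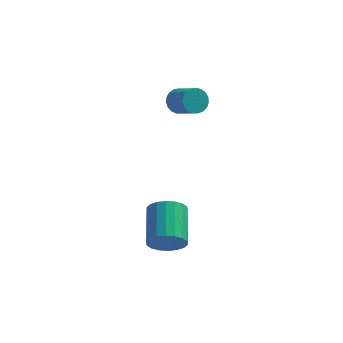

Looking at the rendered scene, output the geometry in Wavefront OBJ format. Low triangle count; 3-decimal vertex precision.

v 1.997 -3.646 -2.143
v 2.63 -3.789 -1.659
v 2.377 -2.177 -0.852
v 1.743 -2.034 -1.337
v 2.781 -3.624 -1.942
v 2.528 -2.012 -1.135
v 2.776 -3.463 -2.264
v 2.523 -1.851 -1.458
v 2.617 -3.338 -2.563
v 2.364 -1.727 -1.756
v 2.336 -3.275 -2.778
v 2.083 -1.663 -1.972
v 1.987 -3.285 -2.868
v 1.734 -1.673 -2.062
v 1.64 -3.366 -2.814
v 1.387 -1.754 -2.008
v 1.363 -3.503 -2.628
v 1.11 -1.891 -1.821
v 1.212 -3.668 -2.345
v 0.959 -2.056 -1.538
v 1.217 -3.829 -2.022
v 0.964 -2.217 -1.216
v 1.376 -3.953 -1.724
v 1.123 -2.342 -0.917
v 1.657 -4.017 -1.508
v 1.404 -2.405 -0.702
v 2.006 -4.007 -1.418
v 1.753 -2.395 -0.612
v 2.353 -3.926 -1.472
v 2.1 -2.314 -0.666
v 1.655 1.527 2.609
v 2.089 1.669 2.175
v 2.859 0.974 2.716
v 2.425 0.833 3.151
v 2.129 1.855 2.355
v 2.899 1.16 2.897
v 2.088 1.984 2.579
v 2.858 1.289 3.121
v 1.972 2.034 2.808
v 2.742 1.339 3.35
v 1.801 1.997 3.003
v 2.571 1.302 3.545
v 1.605 1.878 3.13
v 2.375 1.183 3.672
v 1.417 1.699 3.167
v 2.187 1.004 3.709
v 1.271 1.49 3.107
v 2.041 0.795 3.649
v 1.191 1.287 2.961
v 1.961 0.593 3.503
v 1.191 1.127 2.754
v 1.961 0.432 3.296
v 1.272 1.035 2.523
v 2.042 0.34 3.064
v 1.418 1.028 2.306
v 2.188 0.334 2.847
v 1.606 1.108 2.141
v 2.376 0.414 2.683
v 1.802 1.26 2.058
v 2.572 0.566 2.6
v 1.973 1.459 2.07
v 2.743 0.764 2.611
f 2 1 5
f 2 5 3
f 3 5 6
f 3 6 4
f 5 1 7
f 5 7 6
f 6 7 8
f 6 8 4
f 7 1 9
f 7 9 8
f 8 9 10
f 8 10 4
f 9 1 11
f 9 11 10
f 10 11 12
f 10 12 4
f 11 1 13
f 11 13 12
f 12 13 14
f 12 14 4
f 13 1 15
f 13 15 14
f 14 15 16
f 14 16 4
f 15 1 17
f 15 17 16
f 16 17 18
f 16 18 4
f 17 1 19
f 17 19 18
f 18 19 20
f 18 20 4
f 19 1 21
f 19 21 20
f 20 21 22
f 20 22 4
f 21 1 23
f 21 23 22
f 22 23 24
f 22 24 4
f 23 1 25
f 23 25 24
f 24 25 26
f 24 26 4
f 25 1 27
f 25 27 26
f 26 27 28
f 26 28 4
f 27 1 29
f 27 29 28
f 28 29 30
f 28 30 4
f 29 1 2
f 29 2 30
f 30 2 3
f 30 3 4
f 32 31 35
f 32 35 33
f 33 35 36
f 33 36 34
f 35 31 37
f 35 37 36
f 36 37 38
f 36 38 34
f 37 31 39
f 37 39 38
f 38 39 40
f 38 40 34
f 39 31 41
f 39 41 40
f 40 41 42
f 40 42 34
f 41 31 43
f 41 43 42
f 42 43 44
f 42 44 34
f 43 31 45
f 43 45 44
f 44 45 46
f 44 46 34
f 45 31 47
f 45 47 46
f 46 47 48
f 46 48 34
f 47 31 49
f 47 49 48
f 48 49 50
f 48 50 34
f 49 31 51
f 49 51 50
f 50 51 52
f 50 52 34
f 51 31 53
f 51 53 52
f 52 53 54
f 52 54 34
f 53 31 55
f 53 55 54
f 54 55 56
f 54 56 34
f 55 31 57
f 55 57 56
f 56 57 58
f 56 58 34
f 57 31 59
f 57 59 58
f 58 59 60
f 58 60 34
f 59 31 61
f 59 61 60
f 60 61 62
f 60 62 34
f 61 31 32
f 61 32 62
f 62 32 33
f 62 33 34



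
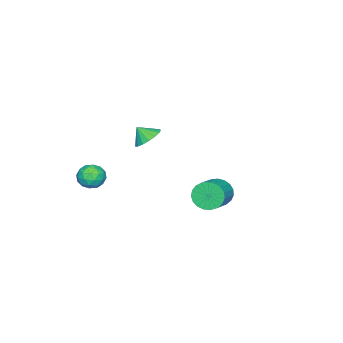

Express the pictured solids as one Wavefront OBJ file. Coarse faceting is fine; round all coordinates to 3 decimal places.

v -1.396 -3.271 0.662
v -0.485 -3.043 0.676
v -1.244 -3.929 1.438
v -0.673 -2.75 0.961
v -1.027 -2.577 1.177
v -1.466 -2.562 1.276
v -1.889 -2.71 1.233
v -2.199 -2.987 1.06
v -2.325 -3.328 0.795
v -2.238 -3.656 0.5
v -1.959 -3.896 0.242
v -1.55 -3.993 0.08
v -1.107 -3.924 0.051
v -0.729 -3.706 0.162
v -0.505 -3.387 0.387
v 3.251 -3.488 -0.373
v 3.854 -2.887 -0.179
v 3.866 -4.393 0.519
v 4.469 -3.792 0.713
v 3.642 -3.681 0.97
v 3.262 -3.121 0.419
v 4.458 -4.159 -0.079
v 4.078 -3.599 -0.63
v 4.6 -3.302 0.004
v 4.095 -3.006 0.651
v 3.625 -4.274 -0.311
v 3.12 -3.978 0.336
v 3.499 -3.108 -0.354
v 4.221 -4.172 0.694
v 3.736 -4.107 0.845
v 4.09 -3.753 0.96
v 3.151 -3.245 -0.003
v 3.505 -2.892 0.111
v 3.38 -3.359 0.786
v 4.215 -4.388 0.229
v 4.569 -4.035 0.343
v 3.63 -3.527 -0.62
v 3.984 -3.173 -0.505
v 4.34 -3.921 -0.446
v 4.291 -2.999 -0.133
v 4.652 -3.531 0.392
v 4.646 -3.746 -0.074
v 4.423 -3.417 -0.398
v 3.995 -2.825 0.248
v 4.356 -3.357 0.772
v 3.87 -3.291 0.923
v 3.647 -2.962 0.599
v 4.433 -3.069 0.355
v 3.364 -3.923 -0.432
v 3.725 -4.455 0.092
v 4.073 -4.318 -0.259
v 3.85 -3.989 -0.583
v 3.068 -3.749 -0.052
v 3.429 -4.281 0.473
v 3.297 -3.863 0.738
v 3.074 -3.534 0.414
v 3.287 -4.211 -0.015
v 2.54 3.497 0.523
v 2.942 3.102 -0.204
v 4.462 3.407 0.47
v 4.06 3.803 1.197
v 2.918 3.467 -0.315
v 4.438 3.773 0.359
v 2.829 3.838 -0.282
v 4.348 4.143 0.393
v 2.69 4.149 -0.109
v 4.209 4.455 0.565
v 2.525 4.348 0.173
v 4.044 4.653 0.847
v 2.362 4.4 0.516
v 3.881 4.705 1.19
v 2.231 4.296 0.859
v 3.75 4.601 1.534
v 2.153 4.053 1.145
v 3.672 4.359 1.819
v 2.142 3.715 1.323
v 3.661 4.02 1.997
v 2.2 3.339 1.363
v 3.719 3.644 2.037
v 2.316 2.99 1.257
v 3.836 3.296 1.931
v 2.472 2.729 1.025
v 3.991 3.035 1.699
v 2.639 2.601 0.705
v 4.159 2.906 1.38
v 2.79 2.628 0.355
v 4.309 2.933 1.029
v 2.897 2.805 0.033
v 4.416 3.11 0.707
f 2 1 4
f 2 4 3
f 4 1 5
f 4 5 3
f 5 1 6
f 5 6 3
f 6 1 7
f 6 7 3
f 7 1 8
f 7 8 3
f 8 1 9
f 8 9 3
f 9 1 10
f 9 10 3
f 10 1 11
f 10 11 3
f 11 1 12
f 11 12 3
f 12 1 13
f 12 13 3
f 13 1 14
f 13 14 3
f 14 1 15
f 14 15 3
f 15 1 2
f 15 2 3
f 16 53 32
f 53 27 56
f 32 56 21
f 53 56 32
f 16 32 28
f 32 21 33
f 28 33 17
f 32 33 28
f 16 28 37
f 28 17 38
f 37 38 23
f 28 38 37
f 16 37 49
f 37 23 52
f 49 52 26
f 37 52 49
f 16 49 53
f 49 26 57
f 53 57 27
f 49 57 53
f 17 33 44
f 33 21 47
f 44 47 25
f 33 47 44
f 21 56 34
f 56 27 55
f 34 55 20
f 56 55 34
f 27 57 54
f 57 26 50
f 54 50 18
f 57 50 54
f 26 52 51
f 52 23 39
f 51 39 22
f 52 39 51
f 23 38 43
f 38 17 40
f 43 40 24
f 38 40 43
f 19 45 31
f 45 25 46
f 31 46 20
f 45 46 31
f 19 31 29
f 31 20 30
f 29 30 18
f 31 30 29
f 19 29 36
f 29 18 35
f 36 35 22
f 29 35 36
f 19 36 41
f 36 22 42
f 41 42 24
f 36 42 41
f 19 41 45
f 41 24 48
f 45 48 25
f 41 48 45
f 20 46 34
f 46 25 47
f 34 47 21
f 46 47 34
f 18 30 54
f 30 20 55
f 54 55 27
f 30 55 54
f 22 35 51
f 35 18 50
f 51 50 26
f 35 50 51
f 24 42 43
f 42 22 39
f 43 39 23
f 42 39 43
f 25 48 44
f 48 24 40
f 44 40 17
f 48 40 44
f 59 58 62
f 59 62 60
f 60 62 63
f 60 63 61
f 62 58 64
f 62 64 63
f 63 64 65
f 63 65 61
f 64 58 66
f 64 66 65
f 65 66 67
f 65 67 61
f 66 58 68
f 66 68 67
f 67 68 69
f 67 69 61
f 68 58 70
f 68 70 69
f 69 70 71
f 69 71 61
f 70 58 72
f 70 72 71
f 71 72 73
f 71 73 61
f 72 58 74
f 72 74 73
f 73 74 75
f 73 75 61
f 74 58 76
f 74 76 75
f 75 76 77
f 75 77 61
f 76 58 78
f 76 78 77
f 77 78 79
f 77 79 61
f 78 58 80
f 78 80 79
f 79 80 81
f 79 81 61
f 80 58 82
f 80 82 81
f 81 82 83
f 81 83 61
f 82 58 84
f 82 84 83
f 83 84 85
f 83 85 61
f 84 58 86
f 84 86 85
f 85 86 87
f 85 87 61
f 86 58 88
f 86 88 87
f 87 88 89
f 87 89 61
f 88 58 59
f 88 59 89
f 89 59 60
f 89 60 61



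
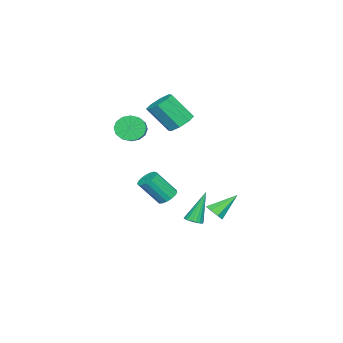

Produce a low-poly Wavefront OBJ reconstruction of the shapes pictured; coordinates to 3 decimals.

v -2.742 0.89 -4.051
v -2.497 0.484 -3.51
v -3.818 1.87 -2.829
v -2.187 0.931 -3.595
v -2.201 1.354 -3.947
v -2.533 1.506 -4.36
v -2.987 1.297 -4.592
v -3.298 0.85 -4.507
v -3.283 0.426 -4.155
v -2.951 0.275 -3.742
v 2.196 1.904 -2.46
v 2.726 2.028 -2.292
v 1.464 2.316 -0.46
v 2.638 2.252 -2.37
v 2.462 2.408 -2.467
v 2.234 2.463 -2.562
v 1.998 2.408 -2.637
v 1.801 2.253 -2.677
v 1.683 2.029 -2.674
v 1.666 1.78 -2.629
v 1.754 1.555 -2.55
v 1.93 1.4 -2.454
v 2.158 1.344 -2.359
v 2.394 1.399 -2.284
v 2.591 1.555 -2.244
v 2.71 1.779 -2.247
v -3.493 -1.613 2.488
v -2.661 -1.847 2.118
v -2.275 -3.102 3.783
v -3.107 -2.867 4.152
v -2.62 -1.269 2.544
v -2.234 -2.524 4.209
v -3.09 -0.892 2.937
v -2.704 -2.147 4.602
v -3.796 -0.937 3.067
v -3.41 -2.192 4.732
v -4.325 -1.378 2.857
v -3.939 -2.633 4.522
v -4.366 -1.956 2.431
v -3.98 -3.211 4.096
v -3.896 -2.333 2.038
v -3.51 -3.588 3.703
v -3.19 -2.288 1.908
v -2.804 -3.543 3.573
v -1.257 -1.399 -2.582
v -0.74 -1.678 -2.98
v -0.106 -2.679 -1.457
v -0.623 -2.401 -1.058
v -0.601 -1.395 -2.852
v 0.033 -2.397 -1.329
v -0.612 -1.114 -2.662
v 0.022 -2.115 -1.139
v -0.771 -0.898 -2.454
v -0.137 -1.899 -0.931
v -1.041 -0.796 -2.275
v -0.408 -1.798 -0.752
v -1.361 -0.833 -2.166
v -0.727 -1.835 -0.643
v -1.657 -1 -2.152
v -1.023 -2.001 -0.629
v -1.861 -1.258 -2.237
v -1.227 -2.259 -0.714
v -1.927 -1.548 -2.401
v -1.293 -2.55 -0.878
v -1.839 -1.804 -2.606
v -1.206 -2.806 -1.083
v -1.618 -1.968 -2.805
v -0.984 -2.97 -1.282
v -1.314 -2.001 -2.954
v -0.68 -3.003 -1.431
v -0.997 -1.896 -3.017
v -0.363 -2.898 -1.494
v 1.539 -2.254 3.655
v 1.997 -2.547 2.938
v 3.019 -2.099 3.408
v 2.561 -1.806 4.125
v 1.86 -2.116 2.826
v 2.882 -1.668 3.295
v 1.637 -1.722 2.936
v 2.659 -1.275 3.405
v 1.388 -1.47 3.238
v 2.409 -1.023 3.708
v 1.179 -1.429 3.653
v 2.201 -0.982 4.123
v 1.067 -1.608 4.068
v 2.088 -1.161 4.538
v 1.081 -1.961 4.372
v 2.103 -1.513 4.842
v 1.218 -2.392 4.485
v 2.24 -1.944 4.954
v 1.441 -2.785 4.375
v 2.463 -2.338 4.844
v 1.691 -3.037 4.072
v 2.712 -2.59 4.542
v 1.899 -3.078 3.657
v 2.921 -2.631 4.127
v 2.012 -2.899 3.242
v 3.033 -2.452 3.712
f 2 1 4
f 2 4 3
f 4 1 5
f 4 5 3
f 5 1 6
f 5 6 3
f 6 1 7
f 6 7 3
f 7 1 8
f 7 8 3
f 8 1 9
f 8 9 3
f 9 1 10
f 9 10 3
f 10 1 2
f 10 2 3
f 12 11 14
f 12 14 13
f 14 11 15
f 14 15 13
f 15 11 16
f 15 16 13
f 16 11 17
f 16 17 13
f 17 11 18
f 17 18 13
f 18 11 19
f 18 19 13
f 19 11 20
f 19 20 13
f 20 11 21
f 20 21 13
f 21 11 22
f 21 22 13
f 22 11 23
f 22 23 13
f 23 11 24
f 23 24 13
f 24 11 25
f 24 25 13
f 25 11 26
f 25 26 13
f 26 11 12
f 26 12 13
f 28 27 31
f 28 31 29
f 29 31 32
f 29 32 30
f 31 27 33
f 31 33 32
f 32 33 34
f 32 34 30
f 33 27 35
f 33 35 34
f 34 35 36
f 34 36 30
f 35 27 37
f 35 37 36
f 36 37 38
f 36 38 30
f 37 27 39
f 37 39 38
f 38 39 40
f 38 40 30
f 39 27 41
f 39 41 40
f 40 41 42
f 40 42 30
f 41 27 43
f 41 43 42
f 42 43 44
f 42 44 30
f 43 27 28
f 43 28 44
f 44 28 29
f 44 29 30
f 46 45 49
f 46 49 47
f 47 49 50
f 47 50 48
f 49 45 51
f 49 51 50
f 50 51 52
f 50 52 48
f 51 45 53
f 51 53 52
f 52 53 54
f 52 54 48
f 53 45 55
f 53 55 54
f 54 55 56
f 54 56 48
f 55 45 57
f 55 57 56
f 56 57 58
f 56 58 48
f 57 45 59
f 57 59 58
f 58 59 60
f 58 60 48
f 59 45 61
f 59 61 60
f 60 61 62
f 60 62 48
f 61 45 63
f 61 63 62
f 62 63 64
f 62 64 48
f 63 45 65
f 63 65 64
f 64 65 66
f 64 66 48
f 65 45 67
f 65 67 66
f 66 67 68
f 66 68 48
f 67 45 69
f 67 69 68
f 68 69 70
f 68 70 48
f 69 45 71
f 69 71 70
f 70 71 72
f 70 72 48
f 71 45 46
f 71 46 72
f 72 46 47
f 72 47 48
f 74 73 77
f 74 77 75
f 75 77 78
f 75 78 76
f 77 73 79
f 77 79 78
f 78 79 80
f 78 80 76
f 79 73 81
f 79 81 80
f 80 81 82
f 80 82 76
f 81 73 83
f 81 83 82
f 82 83 84
f 82 84 76
f 83 73 85
f 83 85 84
f 84 85 86
f 84 86 76
f 85 73 87
f 85 87 86
f 86 87 88
f 86 88 76
f 87 73 89
f 87 89 88
f 88 89 90
f 88 90 76
f 89 73 91
f 89 91 90
f 90 91 92
f 90 92 76
f 91 73 93
f 91 93 92
f 92 93 94
f 92 94 76
f 93 73 95
f 93 95 94
f 94 95 96
f 94 96 76
f 95 73 97
f 95 97 96
f 96 97 98
f 96 98 76
f 97 73 74
f 97 74 98
f 98 74 75
f 98 75 76



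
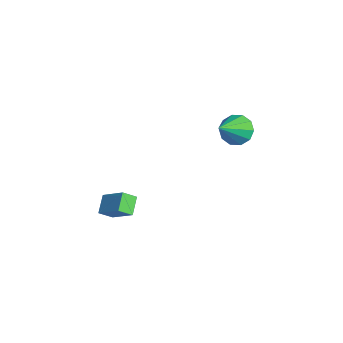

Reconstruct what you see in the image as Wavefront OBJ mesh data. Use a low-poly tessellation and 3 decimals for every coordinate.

v 1.415 2.99 2.862
v 2.208 3.428 2.611
v 2.525 1.69 4.098
v 1.996 3.695 3.081
v 1.563 3.693 3.468
v 1.073 3.422 3.623
v 0.713 2.986 3.487
v 0.622 2.552 3.112
v 0.834 2.285 2.642
v 1.267 2.287 2.255
v 1.757 2.558 2.1
v 2.117 2.994 2.236
v 2.038 -4.009 0.029
v 3.173 -3.315 0.953
v 2.022 -3.304 -0.481
v 3.158 -2.61 0.443
v 2.822 -4.45 -0.603
v 3.958 -3.756 0.321
v 2.807 -3.745 -1.113
v 3.942 -3.051 -0.189
f 2 1 4
f 2 4 3
f 4 1 5
f 4 5 3
f 5 1 6
f 5 6 3
f 6 1 7
f 6 7 3
f 7 1 8
f 7 8 3
f 8 1 9
f 8 9 3
f 9 1 10
f 9 10 3
f 10 1 11
f 10 11 3
f 11 1 12
f 11 12 3
f 12 1 2
f 12 2 3
f 14 16 13
f 17 14 13
f 13 16 15
f 15 17 13
f 14 20 16
f 18 14 17
f 18 20 14
f 16 20 15
f 19 17 15
f 15 20 19
f 19 18 17
f 20 18 19



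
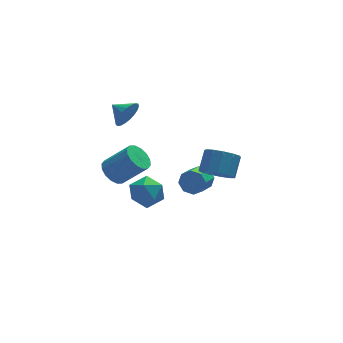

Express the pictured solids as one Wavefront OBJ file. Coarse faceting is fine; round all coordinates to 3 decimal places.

v 1.106 0.602 -1.069
v 1.577 0.559 -0.437
v 0.826 -0.364 0.061
v 0.354 -0.322 -0.571
v 1.131 0.96 -0.366
v 0.38 0.037 0.132
v 0.669 1.152 -0.707
v -0.082 0.229 -0.209
v 0.464 1.021 -1.26
v -0.287 0.098 -0.762
v 0.634 0.644 -1.701
v -0.117 -0.279 -1.203
v 1.08 0.243 -1.772
v 0.329 -0.68 -1.274
v 1.542 0.051 -1.431
v 0.791 -0.872 -0.933
v 1.747 0.182 -0.878
v 0.996 -0.741 -0.38
v -3.915 -3.609 2.79
v -3.253 -3.037 2.245
v -2.987 -4.963 2.495
v -2.325 -4.391 1.95
v -2.394 -4.268 2.971
v -2.967 -3.431 3.153
v -3.273 -4.569 1.587
v -3.846 -3.732 1.769
v -2.856 -3.63 1.502
v -2.313 -3.444 2.357
v -3.927 -4.556 2.383
v -3.384 -4.37 3.238
v -3.584 1.121 0.067
v -3.004 1.708 -0.238
v -1.736 1.166 1.127
v -2.316 0.579 1.433
v -3.245 1.933 0.075
v -1.978 1.391 1.44
v -3.577 1.941 0.387
v -2.31 1.399 1.752
v -3.911 1.729 0.613
v -2.644 1.187 1.978
v -4.157 1.354 0.693
v -2.89 0.812 2.058
v -4.25 0.917 0.605
v -2.982 0.375 1.97
v -4.164 0.534 0.373
v -2.896 -0.008 1.738
v -3.922 0.309 0.06
v -2.655 -0.233 1.425
v -3.59 0.301 -0.252
v -2.323 -0.241 1.113
v -3.256 0.513 -0.478
v -1.989 -0.029 0.887
v -3.01 0.888 -0.558
v -1.743 0.346 0.807
v -2.918 1.325 -0.47
v -1.65 0.783 0.895
v 1.562 -0.84 0.25
v 1.979 -0.295 -0.477
v 2.556 0.545 0.483
v 2.138 -0 1.21
v 1.475 -0.065 -0.376
v 2.052 0.775 0.585
v 0.998 -0.081 -0.076
v 1.575 0.759 0.885
v 0.701 -0.338 0.327
v 1.277 0.502 1.288
v 0.676 -0.754 0.706
v 1.253 0.086 1.667
v 0.933 -1.198 0.94
v 1.509 -0.358 1.901
v 1.389 -1.528 0.955
v 1.966 -0.688 1.915
v 1.9 -1.64 0.746
v 2.477 -0.8 1.706
v 2.304 -1.497 0.379
v 2.881 -0.658 1.34
v 2.472 -1.146 -0.029
v 3.048 -0.307 0.932
v 2.351 -0.698 -0.348
v 2.927 0.142 0.613
v -2.298 2.972 3.125
v -1.816 3.038 3.906
v -2.922 3.848 3.435
v -1.617 3.264 3.67
v -1.535 3.439 3.34
v -1.585 3.533 2.972
v -1.759 3.53 2.631
v -2.025 3.43 2.376
v -2.339 3.252 2.25
v -2.646 3.024 2.275
v -2.892 2.788 2.447
v -3.036 2.583 2.737
v -3.052 2.446 3.093
v -2.938 2.399 3.455
v -2.713 2.452 3.76
v -2.416 2.594 3.956
v -2.099 2.801 4.007
f 2 1 5
f 2 5 3
f 3 5 6
f 3 6 4
f 5 1 7
f 5 7 6
f 6 7 8
f 6 8 4
f 7 1 9
f 7 9 8
f 8 9 10
f 8 10 4
f 9 1 11
f 9 11 10
f 10 11 12
f 10 12 4
f 11 1 13
f 11 13 12
f 12 13 14
f 12 14 4
f 13 1 15
f 13 15 14
f 14 15 16
f 14 16 4
f 15 1 17
f 15 17 16
f 16 17 18
f 16 18 4
f 17 1 2
f 17 2 18
f 18 2 3
f 18 3 4
f 19 30 24
f 19 24 20
f 19 20 26
f 19 26 29
f 19 29 30
f 20 24 28
f 24 30 23
f 30 29 21
f 29 26 25
f 26 20 27
f 22 28 23
f 22 23 21
f 22 21 25
f 22 25 27
f 22 27 28
f 23 28 24
f 21 23 30
f 25 21 29
f 27 25 26
f 28 27 20
f 32 31 35
f 32 35 33
f 33 35 36
f 33 36 34
f 35 31 37
f 35 37 36
f 36 37 38
f 36 38 34
f 37 31 39
f 37 39 38
f 38 39 40
f 38 40 34
f 39 31 41
f 39 41 40
f 40 41 42
f 40 42 34
f 41 31 43
f 41 43 42
f 42 43 44
f 42 44 34
f 43 31 45
f 43 45 44
f 44 45 46
f 44 46 34
f 45 31 47
f 45 47 46
f 46 47 48
f 46 48 34
f 47 31 49
f 47 49 48
f 48 49 50
f 48 50 34
f 49 31 51
f 49 51 50
f 50 51 52
f 50 52 34
f 51 31 53
f 51 53 52
f 52 53 54
f 52 54 34
f 53 31 55
f 53 55 54
f 54 55 56
f 54 56 34
f 55 31 32
f 55 32 56
f 56 32 33
f 56 33 34
f 58 57 61
f 58 61 59
f 59 61 62
f 59 62 60
f 61 57 63
f 61 63 62
f 62 63 64
f 62 64 60
f 63 57 65
f 63 65 64
f 64 65 66
f 64 66 60
f 65 57 67
f 65 67 66
f 66 67 68
f 66 68 60
f 67 57 69
f 67 69 68
f 68 69 70
f 68 70 60
f 69 57 71
f 69 71 70
f 70 71 72
f 70 72 60
f 71 57 73
f 71 73 72
f 72 73 74
f 72 74 60
f 73 57 75
f 73 75 74
f 74 75 76
f 74 76 60
f 75 57 77
f 75 77 76
f 76 77 78
f 76 78 60
f 77 57 79
f 77 79 78
f 78 79 80
f 78 80 60
f 79 57 58
f 79 58 80
f 80 58 59
f 80 59 60
f 82 81 84
f 82 84 83
f 84 81 85
f 84 85 83
f 85 81 86
f 85 86 83
f 86 81 87
f 86 87 83
f 87 81 88
f 87 88 83
f 88 81 89
f 88 89 83
f 89 81 90
f 89 90 83
f 90 81 91
f 90 91 83
f 91 81 92
f 91 92 83
f 92 81 93
f 92 93 83
f 93 81 94
f 93 94 83
f 94 81 95
f 94 95 83
f 95 81 96
f 95 96 83
f 96 81 97
f 96 97 83
f 97 81 82
f 97 82 83



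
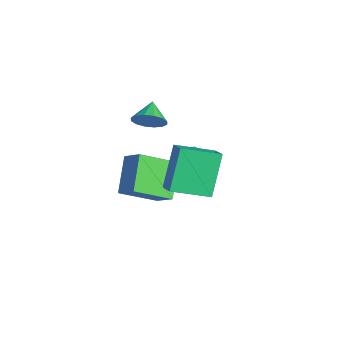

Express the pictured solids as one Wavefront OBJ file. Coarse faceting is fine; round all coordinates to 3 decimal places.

v -1.545 -4.265 -0.194
v -0.709 -3.905 0.474
v -1.487 -2.616 -1.156
v -0.65 -2.256 -0.487
v -0.31 -4.984 -1.353
v 0.527 -4.624 -0.684
v -0.251 -3.335 -2.314
v 0.585 -2.975 -1.646
v -2.615 -0.439 -2.007
v -2.122 -0.767 -2.619
v -3.738 -0.753 -2.741
v -3.245 -1.081 -3.353
v -3.306 -1.473 -2.6
v -2.612 -1.279 -2.145
v -3.248 -0.241 -3.215
v -2.554 -0.047 -2.76
v -2.514 -0.645 -3.365
v -2.549 -1.406 -2.985
v -3.311 -0.114 -2.375
v -3.346 -0.875 -1.995
v -2.27 -0.575 -2.248
v -3.59 -0.945 -3.112
v -3.625 -1.175 -2.669
v -3.336 -1.368 -3.029
v -2.558 -0.876 -1.97
v -2.268 -1.069 -2.33
v -2.964 -1.484 -2.319
v -3.592 -0.451 -3.03
v -3.302 -0.644 -3.39
v -2.524 -0.152 -2.331
v -2.235 -0.345 -2.691
v -2.896 -0.036 -3.041
v -2.211 -0.697 -3.047
v -2.87 -0.881 -3.479
v -2.872 -0.388 -3.397
v -2.465 -0.273 -3.13
v -2.231 -1.144 -2.823
v -2.891 -1.329 -3.255
v -2.927 -1.559 -2.812
v -2.519 -1.445 -2.545
v -2.461 -1.072 -3.262
v -2.969 -0.191 -2.105
v -3.629 -0.376 -2.537
v -3.341 -0.075 -2.815
v -2.933 0.039 -2.548
v -2.99 -0.639 -1.881
v -3.649 -0.823 -2.313
v -3.395 -1.247 -2.23
v -2.988 -1.132 -1.963
v -3.399 -0.448 -2.098
v -1.654 -3.14 1.628
v -1.153 -2.752 2.065
v -2.466 -2.68 2.152
v -1.221 -2.515 1.751
v -1.405 -2.446 1.405
v -1.656 -2.563 1.118
v -1.907 -2.835 0.968
v -2.089 -3.188 0.995
v -2.155 -3.528 1.192
v -2.087 -3.765 1.505
v -1.903 -3.834 1.852
v -1.652 -3.717 2.139
v -1.401 -3.445 2.289
v -1.219 -3.092 2.262
v 0.96 -3.072 2.093
v 1.834 -3.118 2.556
v 1.337 -1.455 1.542
v 2.211 -1.501 2.005
v 1.829 -3.859 0.375
v 2.703 -3.905 0.838
v 2.206 -2.242 -0.176
v 3.08 -2.288 0.287
f 2 4 1
f 5 2 1
f 1 4 3
f 3 5 1
f 2 8 4
f 6 2 5
f 6 8 2
f 4 8 3
f 7 5 3
f 3 8 7
f 7 6 5
f 8 6 7
f 9 46 25
f 46 20 49
f 25 49 14
f 46 49 25
f 9 25 21
f 25 14 26
f 21 26 10
f 25 26 21
f 9 21 30
f 21 10 31
f 30 31 16
f 21 31 30
f 9 30 42
f 30 16 45
f 42 45 19
f 30 45 42
f 9 42 46
f 42 19 50
f 46 50 20
f 42 50 46
f 10 26 37
f 26 14 40
f 37 40 18
f 26 40 37
f 14 49 27
f 49 20 48
f 27 48 13
f 49 48 27
f 20 50 47
f 50 19 43
f 47 43 11
f 50 43 47
f 19 45 44
f 45 16 32
f 44 32 15
f 45 32 44
f 16 31 36
f 31 10 33
f 36 33 17
f 31 33 36
f 12 38 24
f 38 18 39
f 24 39 13
f 38 39 24
f 12 24 22
f 24 13 23
f 22 23 11
f 24 23 22
f 12 22 29
f 22 11 28
f 29 28 15
f 22 28 29
f 12 29 34
f 29 15 35
f 34 35 17
f 29 35 34
f 12 34 38
f 34 17 41
f 38 41 18
f 34 41 38
f 13 39 27
f 39 18 40
f 27 40 14
f 39 40 27
f 11 23 47
f 23 13 48
f 47 48 20
f 23 48 47
f 15 28 44
f 28 11 43
f 44 43 19
f 28 43 44
f 17 35 36
f 35 15 32
f 36 32 16
f 35 32 36
f 18 41 37
f 41 17 33
f 37 33 10
f 41 33 37
f 52 51 54
f 52 54 53
f 54 51 55
f 54 55 53
f 55 51 56
f 55 56 53
f 56 51 57
f 56 57 53
f 57 51 58
f 57 58 53
f 58 51 59
f 58 59 53
f 59 51 60
f 59 60 53
f 60 51 61
f 60 61 53
f 61 51 62
f 61 62 53
f 62 51 63
f 62 63 53
f 63 51 64
f 63 64 53
f 64 51 52
f 64 52 53
f 66 68 65
f 69 66 65
f 65 68 67
f 67 69 65
f 66 72 68
f 70 66 69
f 70 72 66
f 68 72 67
f 71 69 67
f 67 72 71
f 71 70 69
f 72 70 71



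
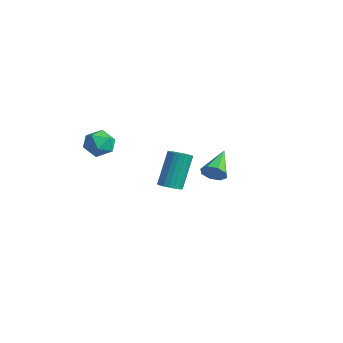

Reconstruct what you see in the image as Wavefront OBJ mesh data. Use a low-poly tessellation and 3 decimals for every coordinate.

v -0.298 2.914 -2.37
v 0.051 3.389 -2.618
v -1.242 4.006 -1.61
v -0.325 3.264 -2.905
v -0.686 2.934 -2.879
v -0.82 2.592 -2.554
v -0.648 2.439 -2.122
v -0.272 2.565 -1.834
v 0.089 2.895 -1.861
v 0.223 3.237 -2.185
v 2.529 -0.858 -0.935
v 2.955 -1.129 -0.717
v 2.576 -0.413 0.913
v 2.151 -0.142 0.695
v 3.052 -0.932 -0.781
v 2.673 -0.216 0.849
v 3.059 -0.722 -0.871
v 2.68 -0.006 0.758
v 2.974 -0.536 -0.973
v 2.595 0.18 0.657
v 2.812 -0.405 -1.068
v 2.433 0.311 0.561
v 2.601 -0.353 -1.14
v 2.222 0.363 0.489
v 2.378 -0.388 -1.177
v 1.999 0.328 0.453
v 2.181 -0.504 -1.171
v 1.802 0.212 0.458
v 2.045 -0.682 -1.125
v 1.666 0.035 0.504
v 1.992 -0.89 -1.046
v 1.613 -0.173 0.584
v 2.032 -1.092 -0.948
v 1.653 -0.376 0.682
v 2.158 -1.254 -0.847
v 1.779 -0.538 0.783
v 2.348 -1.348 -0.762
v 1.97 -0.631 0.868
v 2.57 -1.357 -0.706
v 2.191 -0.64 0.923
v 2.785 -1.279 -0.69
v 2.406 -0.563 0.939
v -1.475 -2.07 0.522
v -0.786 -1.704 0.639
v -0.874 -3.196 0.501
v -0.185 -2.83 0.618
v -0.723 -2.851 1.195
v -1.095 -2.156 1.207
v -0.565 -2.744 -0.067
v -0.937 -2.049 -0.055
v -0.224 -2.121 0.275
v -0.321 -2.187 1.055
v -1.339 -2.713 0.085
v -1.436 -2.779 0.865
f 2 1 4
f 2 4 3
f 4 1 5
f 4 5 3
f 5 1 6
f 5 6 3
f 6 1 7
f 6 7 3
f 7 1 8
f 7 8 3
f 8 1 9
f 8 9 3
f 9 1 10
f 9 10 3
f 10 1 2
f 10 2 3
f 12 11 15
f 12 15 13
f 13 15 16
f 13 16 14
f 15 11 17
f 15 17 16
f 16 17 18
f 16 18 14
f 17 11 19
f 17 19 18
f 18 19 20
f 18 20 14
f 19 11 21
f 19 21 20
f 20 21 22
f 20 22 14
f 21 11 23
f 21 23 22
f 22 23 24
f 22 24 14
f 23 11 25
f 23 25 24
f 24 25 26
f 24 26 14
f 25 11 27
f 25 27 26
f 26 27 28
f 26 28 14
f 27 11 29
f 27 29 28
f 28 29 30
f 28 30 14
f 29 11 31
f 29 31 30
f 30 31 32
f 30 32 14
f 31 11 33
f 31 33 32
f 32 33 34
f 32 34 14
f 33 11 35
f 33 35 34
f 34 35 36
f 34 36 14
f 35 11 37
f 35 37 36
f 36 37 38
f 36 38 14
f 37 11 39
f 37 39 38
f 38 39 40
f 38 40 14
f 39 11 41
f 39 41 40
f 40 41 42
f 40 42 14
f 41 11 12
f 41 12 42
f 42 12 13
f 42 13 14
f 43 54 48
f 43 48 44
f 43 44 50
f 43 50 53
f 43 53 54
f 44 48 52
f 48 54 47
f 54 53 45
f 53 50 49
f 50 44 51
f 46 52 47
f 46 47 45
f 46 45 49
f 46 49 51
f 46 51 52
f 47 52 48
f 45 47 54
f 49 45 53
f 51 49 50
f 52 51 44



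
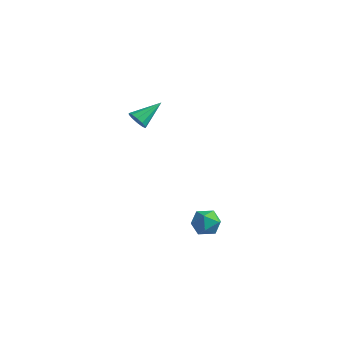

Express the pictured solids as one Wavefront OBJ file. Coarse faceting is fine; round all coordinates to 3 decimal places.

v 2.211 -0.486 -0.572
v 2.799 -0.081 -0.975
v 3.061 -0.739 0.415
v 3.649 -0.334 0.012
v 3.012 0.075 0.326
v 2.486 0.231 -0.284
v 3.374 -1.051 -0.276
v 2.848 -0.895 -0.886
v 3.518 -0.43 -0.792
v 3.294 0.266 -0.42
v 2.566 -1.086 -0.14
v 2.342 -0.39 0.232
v -3.9 2.706 2.645
v -3.611 2.357 3.083
v -3.48 4.094 3.475
v -3.351 2.444 2.807
v -3.3 2.63 2.469
v -3.478 2.846 2.198
v -3.818 3.009 2.098
v -4.189 3.056 2.207
v -4.449 2.969 2.483
v -4.5 2.783 2.821
v -4.321 2.567 3.092
v -3.982 2.404 3.192
f 1 12 6
f 1 6 2
f 1 2 8
f 1 8 11
f 1 11 12
f 2 6 10
f 6 12 5
f 12 11 3
f 11 8 7
f 8 2 9
f 4 10 5
f 4 5 3
f 4 3 7
f 4 7 9
f 4 9 10
f 5 10 6
f 3 5 12
f 7 3 11
f 9 7 8
f 10 9 2
f 14 13 16
f 14 16 15
f 16 13 17
f 16 17 15
f 17 13 18
f 17 18 15
f 18 13 19
f 18 19 15
f 19 13 20
f 19 20 15
f 20 13 21
f 20 21 15
f 21 13 22
f 21 22 15
f 22 13 23
f 22 23 15
f 23 13 24
f 23 24 15
f 24 13 14
f 24 14 15



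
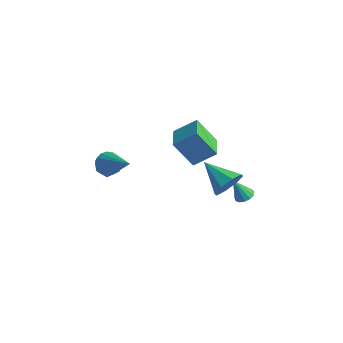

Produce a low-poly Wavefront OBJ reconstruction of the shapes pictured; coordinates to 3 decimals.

v -3.518 0.142 -2.895
v -3.007 -0.277 -3.196
v -4.193 -0.803 -2.724
v -3.682 -1.222 -3.025
v -3.563 -0.912 -2.38
v -3.146 -0.328 -2.485
v -4.054 -0.752 -3.435
v -3.637 -0.168 -3.54
v -3.339 -0.829 -3.529
v -3.036 -0.928 -2.878
v -4.164 -0.152 -3.042
v -3.861 -0.251 -2.391
v 2.557 2.769 -3.544
v 3.015 2.931 -3.333
v 2.183 2.351 -2.416
v 2.825 3.161 -3.31
v 2.55 3.266 -3.363
v 2.278 3.213 -3.472
v 2.094 3.019 -3.605
v 2.057 2.745 -3.718
v 2.179 2.479 -3.777
v 2.42 2.304 -3.761
v 2.706 2.277 -3.677
v 2.944 2.406 -3.55
v 3.059 2.65 -3.422
v 3.457 0.746 -1.131
v 3.794 1.215 -0.44
v 1.903 0.654 -0.309
v 3.515 1.62 -0.923
v 3.202 1.513 -1.527
v 3.039 0.956 -1.899
v 3.12 0.277 -1.821
v 3.399 -0.128 -1.338
v 3.712 -0.021 -0.734
v 3.875 0.536 -0.362
v -1.918 -1.989 -1.094
v -1.561 -2.03 -1.683
v -0.082 -2.251 0.034
v -1.559 -1.708 -1.612
v -1.639 -1.45 -1.422
v -1.783 -1.315 -1.157
v -1.957 -1.335 -0.877
v -2.123 -1.505 -0.647
v -2.241 -1.785 -0.52
v -2.286 -2.113 -0.524
v -2.246 -2.411 -0.658
v -2.131 -2.614 -0.893
v -1.967 -2.673 -1.173
v -1.791 -2.575 -1.436
v -1.645 -2.343 -1.62
v -2.418 2.818 -1.478
v -1.654 3.689 -0.674
v -1.616 3.425 -2.898
v -0.852 4.296 -2.094
v -1.308 1.704 -1.326
v -0.544 2.575 -0.522
v -0.506 2.311 -2.746
v 0.258 3.182 -1.942
f 1 12 6
f 1 6 2
f 1 2 8
f 1 8 11
f 1 11 12
f 2 6 10
f 6 12 5
f 12 11 3
f 11 8 7
f 8 2 9
f 4 10 5
f 4 5 3
f 4 3 7
f 4 7 9
f 4 9 10
f 5 10 6
f 3 5 12
f 7 3 11
f 9 7 8
f 10 9 2
f 14 13 16
f 14 16 15
f 16 13 17
f 16 17 15
f 17 13 18
f 17 18 15
f 18 13 19
f 18 19 15
f 19 13 20
f 19 20 15
f 20 13 21
f 20 21 15
f 21 13 22
f 21 22 15
f 22 13 23
f 22 23 15
f 23 13 24
f 23 24 15
f 24 13 25
f 24 25 15
f 25 13 14
f 25 14 15
f 27 26 29
f 27 29 28
f 29 26 30
f 29 30 28
f 30 26 31
f 30 31 28
f 31 26 32
f 31 32 28
f 32 26 33
f 32 33 28
f 33 26 34
f 33 34 28
f 34 26 35
f 34 35 28
f 35 26 27
f 35 27 28
f 37 36 39
f 37 39 38
f 39 36 40
f 39 40 38
f 40 36 41
f 40 41 38
f 41 36 42
f 41 42 38
f 42 36 43
f 42 43 38
f 43 36 44
f 43 44 38
f 44 36 45
f 44 45 38
f 45 36 46
f 45 46 38
f 46 36 47
f 46 47 38
f 47 36 48
f 47 48 38
f 48 36 49
f 48 49 38
f 49 36 50
f 49 50 38
f 50 36 37
f 50 37 38
f 52 54 51
f 55 52 51
f 51 54 53
f 53 55 51
f 52 58 54
f 56 52 55
f 56 58 52
f 54 58 53
f 57 55 53
f 53 58 57
f 57 56 55
f 58 56 57

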